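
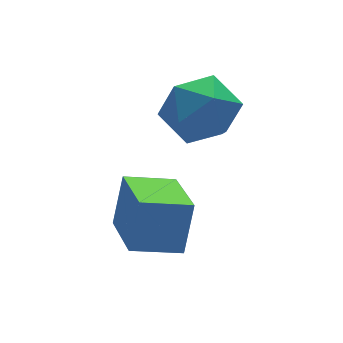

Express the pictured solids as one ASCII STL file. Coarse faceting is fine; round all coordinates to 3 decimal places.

solid 
facet normal -0.592 0.737 0.325
outer loop
vertex 0.759 1.961 -1.37
vertex 1.17 1.777 -0.203
vertex 1.762 2.584 -0.955
endloop
endfacet
facet normal -0.386 0.854 -0.348
outer loop
vertex 0.759 1.961 -1.37
vertex 1.762 2.584 -0.955
vertex 1.755 2.109 -2.112
endloop
endfacet
facet normal -0.598 0.300 -0.743
outer loop
vertex 0.759 1.961 -1.37
vertex 1.755 2.109 -2.112
vertex 1.159 1.009 -2.076
endloop
endfacet
facet normal -0.936 -0.160 -0.314
outer loop
vertex 0.759 1.961 -1.37
vertex 1.159 1.009 -2.076
vertex 0.798 0.804 -0.896
endloop
endfacet
facet normal -0.932 0.110 0.346
outer loop
vertex 0.759 1.961 -1.37
vertex 0.798 0.804 -0.896
vertex 1.17 1.777 -0.203
endloop
endfacet
facet normal 0.328 0.873 -0.361
outer loop
vertex 1.755 2.109 -2.112
vertex 1.762 2.584 -0.955
vertex 2.782 2.016 -1.404
endloop
endfacet
facet normal -0.006 0.684 0.729
outer loop
vertex 1.762 2.584 -0.955
vertex 1.17 1.777 -0.203
vertex 2.421 1.811 -0.224
endloop
endfacet
facet normal -0.556 -0.331 0.763
outer loop
vertex 1.17 1.777 -0.203
vertex 0.798 0.804 -0.896
vertex 1.825 0.711 -0.188
endloop
endfacet
facet normal -0.562 -0.768 -0.306
outer loop
vertex 0.798 0.804 -0.896
vertex 1.159 1.009 -2.076
vertex 1.818 0.236 -1.345
endloop
endfacet
facet normal -0.016 -0.024 -1.000
outer loop
vertex 1.159 1.009 -2.076
vertex 1.755 2.109 -2.112
vertex 2.41 1.043 -2.097
endloop
endfacet
facet normal 0.936 0.160 0.314
outer loop
vertex 2.821 0.859 -0.93
vertex 2.782 2.016 -1.404
vertex 2.421 1.811 -0.224
endloop
endfacet
facet normal 0.598 -0.300 0.743
outer loop
vertex 2.821 0.859 -0.93
vertex 2.421 1.811 -0.224
vertex 1.825 0.711 -0.188
endloop
endfacet
facet normal 0.386 -0.854 0.348
outer loop
vertex 2.821 0.859 -0.93
vertex 1.825 0.711 -0.188
vertex 1.818 0.236 -1.345
endloop
endfacet
facet normal 0.592 -0.737 -0.325
outer loop
vertex 2.821 0.859 -0.93
vertex 1.818 0.236 -1.345
vertex 2.41 1.043 -2.097
endloop
endfacet
facet normal 0.932 -0.110 -0.346
outer loop
vertex 2.821 0.859 -0.93
vertex 2.41 1.043 -2.097
vertex 2.782 2.016 -1.404
endloop
endfacet
facet normal 0.562 0.768 0.306
outer loop
vertex 2.421 1.811 -0.224
vertex 2.782 2.016 -1.404
vertex 1.762 2.584 -0.955
endloop
endfacet
facet normal 0.016 0.024 1.000
outer loop
vertex 1.825 0.711 -0.188
vertex 2.421 1.811 -0.224
vertex 1.17 1.777 -0.203
endloop
endfacet
facet normal -0.328 -0.873 0.361
outer loop
vertex 1.818 0.236 -1.345
vertex 1.825 0.711 -0.188
vertex 0.798 0.804 -0.896
endloop
endfacet
facet normal 0.006 -0.684 -0.729
outer loop
vertex 2.41 1.043 -2.097
vertex 1.818 0.236 -1.345
vertex 1.159 1.009 -2.076
endloop
endfacet
facet normal 0.556 0.331 -0.763
outer loop
vertex 2.782 2.016 -1.404
vertex 2.41 1.043 -2.097
vertex 1.755 2.109 -2.112
endloop
endfacet
facet normal -0.923 0.302 0.237
outer loop
vertex -1.191 -0.733 -2.229
vertex -0.73 1.164 -2.851
vertex -1.704 -1.109 -3.751
endloop
endfacet
facet normal -0.224 -0.926 0.304
outer loop
vertex -0.31 -1.564 -4.109
vertex -1.191 -0.733 -2.229
vertex -1.704 -1.109 -3.751
endloop
endfacet
facet normal -0.923 0.302 0.237
outer loop
vertex -1.704 -1.109 -3.751
vertex -0.73 1.164 -2.851
vertex -1.243 0.789 -4.374
endloop
endfacet
facet normal -0.311 -0.227 -0.923
outer loop
vertex -1.243 0.789 -4.374
vertex -0.31 -1.564 -4.109
vertex -1.704 -1.109 -3.751
endloop
endfacet
facet normal 0.311 0.227 0.923
outer loop
vertex -1.191 -0.733 -2.229
vertex 0.664 0.709 -3.209
vertex -0.73 1.164 -2.851
endloop
endfacet
facet normal -0.225 -0.926 0.304
outer loop
vertex 0.203 -1.189 -2.586
vertex -1.191 -0.733 -2.229
vertex -0.31 -1.564 -4.109
endloop
endfacet
facet normal 0.311 0.227 0.923
outer loop
vertex 0.203 -1.189 -2.586
vertex 0.664 0.709 -3.209
vertex -1.191 -0.733 -2.229
endloop
endfacet
facet normal 0.224 0.926 -0.304
outer loop
vertex -0.73 1.164 -2.851
vertex 0.664 0.709 -3.209
vertex -1.243 0.789 -4.374
endloop
endfacet
facet normal -0.311 -0.227 -0.923
outer loop
vertex 0.151 0.333 -4.731
vertex -0.31 -1.564 -4.109
vertex -1.243 0.789 -4.374
endloop
endfacet
facet normal 0.225 0.926 -0.304
outer loop
vertex -1.243 0.789 -4.374
vertex 0.664 0.709 -3.209
vertex 0.151 0.333 -4.731
endloop
endfacet
facet normal 0.923 -0.302 -0.237
outer loop
vertex 0.151 0.333 -4.731
vertex 0.203 -1.189 -2.586
vertex -0.31 -1.564 -4.109
endloop
endfacet
facet normal 0.923 -0.302 -0.237
outer loop
vertex 0.664 0.709 -3.209
vertex 0.203 -1.189 -2.586
vertex 0.151 0.333 -4.731
endloop
endfacet

endsolid


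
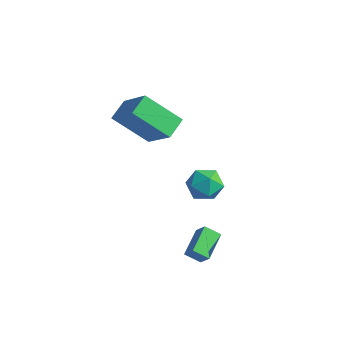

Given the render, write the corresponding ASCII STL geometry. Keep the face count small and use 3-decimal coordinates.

solid 
facet normal -0.029 0.234 0.972
outer loop
vertex 0.549 4.315 -0.761
vertex 0.048 3.568 -0.596
vertex 0.961 3.524 -0.558
endloop
endfacet
facet normal 0.573 0.471 0.671
outer loop
vertex 0.549 4.315 -0.761
vertex 0.961 3.524 -0.558
vertex 1.298 4.058 -1.22
endloop
endfacet
facet normal 0.395 0.909 0.135
outer loop
vertex 0.549 4.315 -0.761
vertex 1.298 4.058 -1.22
vertex 0.593 4.431 -1.668
endloop
endfacet
facet normal -0.317 0.942 0.105
outer loop
vertex 0.549 4.315 -0.761
vertex 0.593 4.431 -1.668
vertex -0.179 4.128 -1.282
endloop
endfacet
facet normal -0.580 0.526 0.622
outer loop
vertex 0.549 4.315 -0.761
vertex -0.179 4.128 -1.282
vertex 0.048 3.568 -0.596
endloop
endfacet
facet normal 0.915 -0.091 0.393
outer loop
vertex 1.298 4.058 -1.22
vertex 0.961 3.524 -0.558
vertex 1.259 3.152 -1.338
endloop
endfacet
facet normal -0.059 -0.472 0.880
outer loop
vertex 0.961 3.524 -0.558
vertex 0.048 3.568 -0.596
vertex 0.487 2.849 -0.952
endloop
endfacet
facet normal -0.949 -0.000 0.314
outer loop
vertex 0.048 3.568 -0.596
vertex -0.179 4.128 -1.282
vertex -0.218 3.222 -1.4
endloop
endfacet
facet normal -0.525 0.673 -0.521
outer loop
vertex -0.179 4.128 -1.282
vertex 0.593 4.431 -1.668
vertex 0.119 3.756 -2.062
endloop
endfacet
facet normal 0.628 0.618 -0.474
outer loop
vertex 0.593 4.431 -1.668
vertex 1.298 4.058 -1.22
vertex 1.032 3.712 -2.024
endloop
endfacet
facet normal 0.317 -0.942 -0.105
outer loop
vertex 0.531 2.965 -1.859
vertex 1.259 3.152 -1.338
vertex 0.487 2.849 -0.952
endloop
endfacet
facet normal -0.395 -0.909 -0.135
outer loop
vertex 0.531 2.965 -1.859
vertex 0.487 2.849 -0.952
vertex -0.218 3.222 -1.4
endloop
endfacet
facet normal -0.573 -0.471 -0.671
outer loop
vertex 0.531 2.965 -1.859
vertex -0.218 3.222 -1.4
vertex 0.119 3.756 -2.062
endloop
endfacet
facet normal 0.029 -0.234 -0.972
outer loop
vertex 0.531 2.965 -1.859
vertex 0.119 3.756 -2.062
vertex 1.032 3.712 -2.024
endloop
endfacet
facet normal 0.580 -0.526 -0.622
outer loop
vertex 0.531 2.965 -1.859
vertex 1.032 3.712 -2.024
vertex 1.259 3.152 -1.338
endloop
endfacet
facet normal 0.525 -0.673 0.521
outer loop
vertex 0.487 2.849 -0.952
vertex 1.259 3.152 -1.338
vertex 0.961 3.524 -0.558
endloop
endfacet
facet normal -0.628 -0.618 0.474
outer loop
vertex -0.218 3.222 -1.4
vertex 0.487 2.849 -0.952
vertex 0.048 3.568 -0.596
endloop
endfacet
facet normal -0.915 0.091 -0.393
outer loop
vertex 0.119 3.756 -2.062
vertex -0.218 3.222 -1.4
vertex -0.179 4.128 -1.282
endloop
endfacet
facet normal 0.059 0.472 -0.880
outer loop
vertex 1.032 3.712 -2.024
vertex 0.119 3.756 -2.062
vertex 0.593 4.431 -1.668
endloop
endfacet
facet normal 0.949 0.000 -0.314
outer loop
vertex 1.259 3.152 -1.338
vertex 1.032 3.712 -2.024
vertex 1.298 4.058 -1.22
endloop
endfacet
facet normal -0.736 0.111 -0.668
outer loop
vertex -3.31 1.808 1.988
vertex -3.55 2.803 2.418
vertex -1.963 2.71 0.653
endloop
endfacet
facet normal 0.217 -0.896 -0.387
outer loop
vertex -0.41 2.477 2.062
vertex -3.31 1.808 1.988
vertex -1.963 2.71 0.653
endloop
endfacet
facet normal -0.736 0.110 -0.668
outer loop
vertex -1.963 2.71 0.653
vertex -3.55 2.803 2.418
vertex -2.204 3.705 1.083
endloop
endfacet
facet normal 0.641 0.430 -0.636
outer loop
vertex -2.204 3.705 1.083
vertex -0.41 2.477 2.062
vertex -1.963 2.71 0.653
endloop
endfacet
facet normal -0.641 -0.429 0.636
outer loop
vertex -3.31 1.808 1.988
vertex -1.997 2.57 3.827
vertex -3.55 2.803 2.418
endloop
endfacet
facet normal 0.217 -0.896 -0.387
outer loop
vertex -1.756 1.575 3.397
vertex -3.31 1.808 1.988
vertex -0.41 2.477 2.062
endloop
endfacet
facet normal -0.641 -0.430 0.636
outer loop
vertex -1.756 1.575 3.397
vertex -1.997 2.57 3.827
vertex -3.31 1.808 1.988
endloop
endfacet
facet normal -0.217 0.896 0.387
outer loop
vertex -3.55 2.803 2.418
vertex -1.997 2.57 3.827
vertex -2.204 3.705 1.083
endloop
endfacet
facet normal 0.641 0.430 -0.636
outer loop
vertex -0.65 3.472 2.492
vertex -0.41 2.477 2.062
vertex -2.204 3.705 1.083
endloop
endfacet
facet normal -0.217 0.896 0.387
outer loop
vertex -2.204 3.705 1.083
vertex -1.997 2.57 3.827
vertex -0.65 3.472 2.492
endloop
endfacet
facet normal 0.736 -0.111 0.667
outer loop
vertex -0.65 3.472 2.492
vertex -1.756 1.575 3.397
vertex -0.41 2.477 2.062
endloop
endfacet
facet normal 0.736 -0.110 0.668
outer loop
vertex -1.997 2.57 3.827
vertex -1.756 1.575 3.397
vertex -0.65 3.472 2.492
endloop
endfacet
facet normal -0.633 0.052 -0.772
outer loop
vertex 1.97 1.655 -2.212
vertex 2.535 2.058 -2.648
vertex 2.46 0.447 -2.696
endloop
endfacet
facet normal -0.689 -0.493 0.532
outer loop
vertex 3.005 0.402 -2.032
vertex 1.97 1.655 -2.212
vertex 2.46 0.447 -2.696
endloop
endfacet
facet normal -0.633 0.052 -0.772
outer loop
vertex 2.46 0.447 -2.696
vertex 2.535 2.058 -2.648
vertex 3.025 0.851 -3.132
endloop
endfacet
facet normal 0.352 -0.869 -0.348
outer loop
vertex 3.025 0.851 -3.132
vertex 3.005 0.402 -2.032
vertex 2.46 0.447 -2.696
endloop
endfacet
facet normal -0.352 0.869 0.348
outer loop
vertex 1.97 1.655 -2.212
vertex 3.08 2.013 -1.984
vertex 2.535 2.058 -2.648
endloop
endfacet
facet normal -0.689 -0.493 0.531
outer loop
vertex 2.515 1.609 -1.548
vertex 1.97 1.655 -2.212
vertex 3.005 0.402 -2.032
endloop
endfacet
facet normal -0.352 0.869 0.349
outer loop
vertex 2.515 1.609 -1.548
vertex 3.08 2.013 -1.984
vertex 1.97 1.655 -2.212
endloop
endfacet
facet normal 0.689 0.493 -0.532
outer loop
vertex 2.535 2.058 -2.648
vertex 3.08 2.013 -1.984
vertex 3.025 0.851 -3.132
endloop
endfacet
facet normal 0.351 -0.869 -0.348
outer loop
vertex 3.57 0.805 -2.468
vertex 3.005 0.402 -2.032
vertex 3.025 0.851 -3.132
endloop
endfacet
facet normal 0.689 0.493 -0.532
outer loop
vertex 3.025 0.851 -3.132
vertex 3.08 2.013 -1.984
vertex 3.57 0.805 -2.468
endloop
endfacet
facet normal 0.633 -0.053 0.772
outer loop
vertex 3.57 0.805 -2.468
vertex 2.515 1.609 -1.548
vertex 3.005 0.402 -2.032
endloop
endfacet
facet normal 0.633 -0.052 0.772
outer loop
vertex 3.08 2.013 -1.984
vertex 2.515 1.609 -1.548
vertex 3.57 0.805 -2.468
endloop
endfacet

endsolid


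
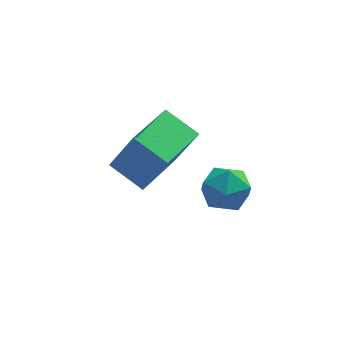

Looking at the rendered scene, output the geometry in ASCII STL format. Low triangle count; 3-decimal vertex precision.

solid 
facet normal -0.431 0.347 0.833
outer loop
vertex 2.653 0.739 -2.3
vertex 2.159 -0.123 -2.197
vertex 3.059 -0.01 -1.778
endloop
endfacet
facet normal 0.215 0.634 0.743
outer loop
vertex 2.653 0.739 -2.3
vertex 3.059 -0.01 -1.778
vertex 3.625 0.528 -2.401
endloop
endfacet
facet normal 0.222 0.969 0.112
outer loop
vertex 2.653 0.739 -2.3
vertex 3.625 0.528 -2.401
vertex 3.075 0.747 -3.205
endloop
endfacet
facet normal -0.420 0.888 -0.188
outer loop
vertex 2.653 0.739 -2.3
vertex 3.075 0.747 -3.205
vertex 2.169 0.345 -3.08
endloop
endfacet
facet normal -0.825 0.503 0.257
outer loop
vertex 2.653 0.739 -2.3
vertex 2.169 0.345 -3.08
vertex 2.159 -0.123 -2.197
endloop
endfacet
facet normal 0.690 0.103 0.716
outer loop
vertex 3.625 0.528 -2.401
vertex 3.059 -0.01 -1.778
vertex 3.731 -0.465 -2.36
endloop
endfacet
facet normal -0.356 -0.362 0.862
outer loop
vertex 3.059 -0.01 -1.778
vertex 2.159 -0.123 -2.197
vertex 2.825 -0.867 -2.235
endloop
endfacet
facet normal -0.992 -0.109 -0.069
outer loop
vertex 2.159 -0.123 -2.197
vertex 2.169 0.345 -3.08
vertex 2.275 -0.648 -3.039
endloop
endfacet
facet normal -0.337 0.513 -0.790
outer loop
vertex 2.169 0.345 -3.08
vertex 3.075 0.747 -3.205
vertex 2.841 -0.11 -3.662
endloop
endfacet
facet normal 0.702 0.644 -0.305
outer loop
vertex 3.075 0.747 -3.205
vertex 3.625 0.528 -2.401
vertex 3.741 0.003 -3.243
endloop
endfacet
facet normal 0.420 -0.888 0.188
outer loop
vertex 3.247 -0.859 -3.14
vertex 3.731 -0.465 -2.36
vertex 2.825 -0.867 -2.235
endloop
endfacet
facet normal -0.222 -0.969 -0.112
outer loop
vertex 3.247 -0.859 -3.14
vertex 2.825 -0.867 -2.235
vertex 2.275 -0.648 -3.039
endloop
endfacet
facet normal -0.215 -0.634 -0.743
outer loop
vertex 3.247 -0.859 -3.14
vertex 2.275 -0.648 -3.039
vertex 2.841 -0.11 -3.662
endloop
endfacet
facet normal 0.431 -0.347 -0.833
outer loop
vertex 3.247 -0.859 -3.14
vertex 2.841 -0.11 -3.662
vertex 3.741 0.003 -3.243
endloop
endfacet
facet normal 0.825 -0.503 -0.257
outer loop
vertex 3.247 -0.859 -3.14
vertex 3.741 0.003 -3.243
vertex 3.731 -0.465 -2.36
endloop
endfacet
facet normal 0.337 -0.513 0.790
outer loop
vertex 2.825 -0.867 -2.235
vertex 3.731 -0.465 -2.36
vertex 3.059 -0.01 -1.778
endloop
endfacet
facet normal -0.702 -0.644 0.305
outer loop
vertex 2.275 -0.648 -3.039
vertex 2.825 -0.867 -2.235
vertex 2.159 -0.123 -2.197
endloop
endfacet
facet normal -0.690 -0.103 -0.716
outer loop
vertex 2.841 -0.11 -3.662
vertex 2.275 -0.648 -3.039
vertex 2.169 0.345 -3.08
endloop
endfacet
facet normal 0.356 0.362 -0.862
outer loop
vertex 3.741 0.003 -3.243
vertex 2.841 -0.11 -3.662
vertex 3.075 0.747 -3.205
endloop
endfacet
facet normal 0.992 0.109 0.069
outer loop
vertex 3.731 -0.465 -2.36
vertex 3.741 0.003 -3.243
vertex 3.625 0.528 -2.401
endloop
endfacet
facet normal -0.693 0.576 0.434
outer loop
vertex 0.11 2.764 -2.294
vertex 1.443 4.493 -2.462
vertex -0.71 3.212 -4.197
endloop
endfacet
facet normal -0.609 -0.789 0.077
outer loop
vertex 0.377 2.307 -4.878
vertex 0.11 2.764 -2.294
vertex -0.71 3.212 -4.197
endloop
endfacet
facet normal -0.693 0.576 0.434
outer loop
vertex -0.71 3.212 -4.197
vertex 1.443 4.493 -2.462
vertex 0.623 4.941 -4.364
endloop
endfacet
facet normal -0.387 0.211 -0.898
outer loop
vertex 0.623 4.941 -4.364
vertex 0.377 2.307 -4.878
vertex -0.71 3.212 -4.197
endloop
endfacet
facet normal 0.387 -0.211 0.898
outer loop
vertex 0.11 2.764 -2.294
vertex 2.53 3.588 -3.143
vertex 1.443 4.493 -2.462
endloop
endfacet
facet normal -0.609 -0.789 0.077
outer loop
vertex 1.197 1.859 -2.976
vertex 0.11 2.764 -2.294
vertex 0.377 2.307 -4.878
endloop
endfacet
facet normal 0.387 -0.212 0.898
outer loop
vertex 1.197 1.859 -2.976
vertex 2.53 3.588 -3.143
vertex 0.11 2.764 -2.294
endloop
endfacet
facet normal 0.609 0.789 -0.077
outer loop
vertex 1.443 4.493 -2.462
vertex 2.53 3.588 -3.143
vertex 0.623 4.941 -4.364
endloop
endfacet
facet normal -0.387 0.211 -0.897
outer loop
vertex 1.71 4.036 -5.046
vertex 0.377 2.307 -4.878
vertex 0.623 4.941 -4.364
endloop
endfacet
facet normal 0.609 0.789 -0.077
outer loop
vertex 0.623 4.941 -4.364
vertex 2.53 3.588 -3.143
vertex 1.71 4.036 -5.046
endloop
endfacet
facet normal 0.692 -0.576 -0.434
outer loop
vertex 1.71 4.036 -5.046
vertex 1.197 1.859 -2.976
vertex 0.377 2.307 -4.878
endloop
endfacet
facet normal 0.693 -0.576 -0.434
outer loop
vertex 2.53 3.588 -3.143
vertex 1.197 1.859 -2.976
vertex 1.71 4.036 -5.046
endloop
endfacet

endsolid


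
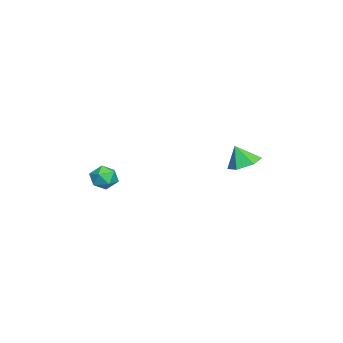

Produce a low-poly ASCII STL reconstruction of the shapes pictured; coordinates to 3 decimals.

solid 
facet normal 0.038 0.406 -0.913
outer loop
vertex -1.061 4.865 0.445
vertex -1.863 4.258 0.142
vertex -2.048 5.205 0.555
endloop
endfacet
facet normal 0.264 0.501 0.824
outer loop
vertex -1.061 4.865 0.445
vertex -2.048 5.205 0.555
vertex -1.917 3.682 1.438
endloop
endfacet
facet normal 0.039 0.406 -0.913
outer loop
vertex -2.048 5.205 0.555
vertex -1.863 4.258 0.142
vertex -2.85 4.599 0.251
endloop
endfacet
facet normal -0.564 0.377 0.735
outer loop
vertex -2.048 5.205 0.555
vertex -2.85 4.599 0.251
vertex -1.917 3.682 1.438
endloop
endfacet
facet normal 0.039 0.406 -0.913
outer loop
vertex -2.85 4.599 0.251
vertex -1.863 4.258 0.142
vertex -2.664 3.651 -0.162
endloop
endfacet
facet normal -0.849 -0.342 0.403
outer loop
vertex -2.85 4.599 0.251
vertex -2.664 3.651 -0.162
vertex -1.917 3.682 1.438
endloop
endfacet
facet normal 0.039 0.406 -0.913
outer loop
vertex -2.664 3.651 -0.162
vertex -1.863 4.258 0.142
vertex -1.677 3.311 -0.271
endloop
endfacet
facet normal -0.306 -0.939 0.161
outer loop
vertex -2.664 3.651 -0.162
vertex -1.677 3.311 -0.271
vertex -1.917 3.682 1.438
endloop
endfacet
facet normal 0.038 0.406 -0.913
outer loop
vertex -1.677 3.311 -0.271
vertex -1.863 4.258 0.142
vertex -0.876 3.918 0.032
endloop
endfacet
facet normal 0.523 -0.815 0.250
outer loop
vertex -1.677 3.311 -0.271
vertex -0.876 3.918 0.032
vertex -1.917 3.682 1.438
endloop
endfacet
facet normal 0.038 0.406 -0.913
outer loop
vertex -0.876 3.918 0.032
vertex -1.863 4.258 0.142
vertex -1.061 4.865 0.445
endloop
endfacet
facet normal 0.808 -0.096 0.582
outer loop
vertex -0.876 3.918 0.032
vertex -1.061 4.865 0.445
vertex -1.917 3.682 1.438
endloop
endfacet
facet normal 0.352 0.149 0.924
outer loop
vertex 0.53 -2.735 -0.01
vertex 0.123 -3.505 0.269
vertex 0.979 -3.532 -0.053
endloop
endfacet
facet normal 0.794 0.424 0.435
outer loop
vertex 0.53 -2.735 -0.01
vertex 0.979 -3.532 -0.053
vertex 1.039 -2.935 -0.744
endloop
endfacet
facet normal 0.429 0.902 0.051
outer loop
vertex 0.53 -2.735 -0.01
vertex 1.039 -2.935 -0.744
vertex 0.22 -2.54 -0.848
endloop
endfacet
facet normal -0.239 0.923 0.303
outer loop
vertex 0.53 -2.735 -0.01
vertex 0.22 -2.54 -0.848
vertex -0.346 -2.892 -0.222
endloop
endfacet
facet normal -0.286 0.456 0.843
outer loop
vertex 0.53 -2.735 -0.01
vertex -0.346 -2.892 -0.222
vertex 0.123 -3.505 0.269
endloop
endfacet
facet normal 0.995 -0.103 -0.003
outer loop
vertex 1.039 -2.935 -0.744
vertex 0.979 -3.532 -0.053
vertex 0.946 -3.828 -0.918
endloop
endfacet
facet normal 0.279 -0.549 0.788
outer loop
vertex 0.979 -3.532 -0.053
vertex 0.123 -3.505 0.269
vertex 0.38 -4.18 -0.292
endloop
endfacet
facet normal -0.752 -0.050 0.657
outer loop
vertex 0.123 -3.505 0.269
vertex -0.346 -2.892 -0.222
vertex -0.439 -3.785 -0.396
endloop
endfacet
facet normal -0.676 0.705 -0.215
outer loop
vertex -0.346 -2.892 -0.222
vertex 0.22 -2.54 -0.848
vertex -0.379 -3.188 -1.087
endloop
endfacet
facet normal 0.403 0.671 -0.623
outer loop
vertex 0.22 -2.54 -0.848
vertex 1.039 -2.935 -0.744
vertex 0.477 -3.215 -1.409
endloop
endfacet
facet normal 0.239 -0.923 -0.303
outer loop
vertex 0.07 -3.985 -1.13
vertex 0.946 -3.828 -0.918
vertex 0.38 -4.18 -0.292
endloop
endfacet
facet normal -0.429 -0.902 -0.051
outer loop
vertex 0.07 -3.985 -1.13
vertex 0.38 -4.18 -0.292
vertex -0.439 -3.785 -0.396
endloop
endfacet
facet normal -0.794 -0.424 -0.435
outer loop
vertex 0.07 -3.985 -1.13
vertex -0.439 -3.785 -0.396
vertex -0.379 -3.188 -1.087
endloop
endfacet
facet normal -0.352 -0.149 -0.924
outer loop
vertex 0.07 -3.985 -1.13
vertex -0.379 -3.188 -1.087
vertex 0.477 -3.215 -1.409
endloop
endfacet
facet normal 0.286 -0.456 -0.843
outer loop
vertex 0.07 -3.985 -1.13
vertex 0.477 -3.215 -1.409
vertex 0.946 -3.828 -0.918
endloop
endfacet
facet normal 0.676 -0.705 0.215
outer loop
vertex 0.38 -4.18 -0.292
vertex 0.946 -3.828 -0.918
vertex 0.979 -3.532 -0.053
endloop
endfacet
facet normal -0.403 -0.671 0.623
outer loop
vertex -0.439 -3.785 -0.396
vertex 0.38 -4.18 -0.292
vertex 0.123 -3.505 0.269
endloop
endfacet
facet normal -0.995 0.103 0.003
outer loop
vertex -0.379 -3.188 -1.087
vertex -0.439 -3.785 -0.396
vertex -0.346 -2.892 -0.222
endloop
endfacet
facet normal -0.279 0.549 -0.788
outer loop
vertex 0.477 -3.215 -1.409
vertex -0.379 -3.188 -1.087
vertex 0.22 -2.54 -0.848
endloop
endfacet
facet normal 0.752 0.050 -0.657
outer loop
vertex 0.946 -3.828 -0.918
vertex 0.477 -3.215 -1.409
vertex 1.039 -2.935 -0.744
endloop
endfacet

endsolid


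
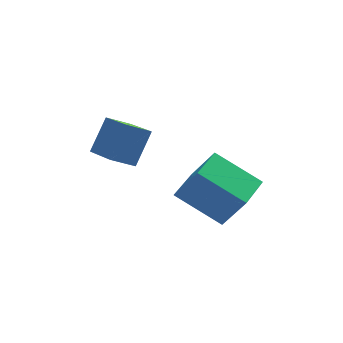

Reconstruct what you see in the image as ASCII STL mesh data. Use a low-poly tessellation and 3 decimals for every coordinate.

solid 
facet normal -0.370 -0.344 -0.863
outer loop
vertex -2.456 0.288 1.806
vertex -2.964 1.681 1.468
vertex -1.728 0.461 1.425
endloop
endfacet
facet normal 0.334 -0.916 0.222
outer loop
vertex -1.236 0.919 2.572
vertex -2.456 0.288 1.806
vertex -1.728 0.461 1.425
endloop
endfacet
facet normal -0.371 -0.345 -0.862
outer loop
vertex -1.728 0.461 1.425
vertex -2.964 1.681 1.468
vertex -2.236 1.854 1.086
endloop
endfacet
facet normal 0.867 0.206 -0.454
outer loop
vertex -2.236 1.854 1.086
vertex -1.236 0.919 2.572
vertex -1.728 0.461 1.425
endloop
endfacet
facet normal -0.867 -0.206 0.454
outer loop
vertex -2.456 0.288 1.806
vertex -2.472 2.139 2.615
vertex -2.964 1.681 1.468
endloop
endfacet
facet normal 0.334 -0.916 0.222
outer loop
vertex -1.964 0.746 2.954
vertex -2.456 0.288 1.806
vertex -1.236 0.919 2.572
endloop
endfacet
facet normal -0.867 -0.206 0.454
outer loop
vertex -1.964 0.746 2.954
vertex -2.472 2.139 2.615
vertex -2.456 0.288 1.806
endloop
endfacet
facet normal -0.334 0.916 -0.222
outer loop
vertex -2.964 1.681 1.468
vertex -2.472 2.139 2.615
vertex -2.236 1.854 1.086
endloop
endfacet
facet normal 0.867 0.206 -0.454
outer loop
vertex -1.744 2.312 2.234
vertex -1.236 0.919 2.572
vertex -2.236 1.854 1.086
endloop
endfacet
facet normal -0.334 0.916 -0.222
outer loop
vertex -2.236 1.854 1.086
vertex -2.472 2.139 2.615
vertex -1.744 2.312 2.234
endloop
endfacet
facet normal 0.371 0.344 0.863
outer loop
vertex -1.744 2.312 2.234
vertex -1.964 0.746 2.954
vertex -1.236 0.919 2.572
endloop
endfacet
facet normal 0.370 0.345 0.863
outer loop
vertex -2.472 2.139 2.615
vertex -1.964 0.746 2.954
vertex -1.744 2.312 2.234
endloop
endfacet
facet normal -0.471 0.327 -0.820
outer loop
vertex -0.754 -0.747 0.854
vertex -0.138 0.502 0.998
vertex 0.547 -1.277 -0.104
endloop
endfacet
facet normal -0.440 -0.892 -0.104
outer loop
vertex 1.158 -1.702 0.962
vertex -0.754 -0.747 0.854
vertex 0.547 -1.277 -0.104
endloop
endfacet
facet normal -0.471 0.326 -0.820
outer loop
vertex 0.547 -1.277 -0.104
vertex -0.138 0.502 0.998
vertex 1.162 -0.028 0.04
endloop
endfacet
facet normal 0.765 -0.312 -0.563
outer loop
vertex 1.162 -0.028 0.04
vertex 1.158 -1.702 0.962
vertex 0.547 -1.277 -0.104
endloop
endfacet
facet normal -0.765 0.312 0.563
outer loop
vertex -0.754 -0.747 0.854
vertex 0.473 0.077 2.064
vertex -0.138 0.502 0.998
endloop
endfacet
facet normal -0.440 -0.892 -0.103
outer loop
vertex -0.142 -1.172 1.92
vertex -0.754 -0.747 0.854
vertex 1.158 -1.702 0.962
endloop
endfacet
facet normal -0.765 0.312 0.564
outer loop
vertex -0.142 -1.172 1.92
vertex 0.473 0.077 2.064
vertex -0.754 -0.747 0.854
endloop
endfacet
facet normal 0.440 0.892 0.103
outer loop
vertex -0.138 0.502 0.998
vertex 0.473 0.077 2.064
vertex 1.162 -0.028 0.04
endloop
endfacet
facet normal 0.765 -0.312 -0.564
outer loop
vertex 1.774 -0.453 1.106
vertex 1.158 -1.702 0.962
vertex 1.162 -0.028 0.04
endloop
endfacet
facet normal 0.440 0.892 0.103
outer loop
vertex 1.162 -0.028 0.04
vertex 0.473 0.077 2.064
vertex 1.774 -0.453 1.106
endloop
endfacet
facet normal 0.471 -0.327 0.820
outer loop
vertex 1.774 -0.453 1.106
vertex -0.142 -1.172 1.92
vertex 1.158 -1.702 0.962
endloop
endfacet
facet normal 0.471 -0.326 0.820
outer loop
vertex 0.473 0.077 2.064
vertex -0.142 -1.172 1.92
vertex 1.774 -0.453 1.106
endloop
endfacet

endsolid


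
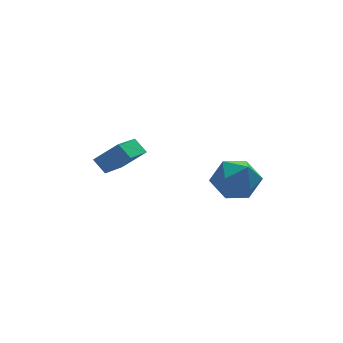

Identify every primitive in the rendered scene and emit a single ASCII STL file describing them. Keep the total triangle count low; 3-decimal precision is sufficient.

solid 
facet normal -0.688 0.296 -0.663
outer loop
vertex -2.598 -1.414 -1.845
vertex -1.337 -0.061 -2.55
vertex -2.299 -1.988 -2.411
endloop
endfacet
facet normal -0.637 -0.683 0.356
outer loop
vertex -1.343 -2.399 -1.49
vertex -2.598 -1.414 -1.845
vertex -2.299 -1.988 -2.411
endloop
endfacet
facet normal -0.688 0.296 -0.663
outer loop
vertex -2.299 -1.988 -2.411
vertex -1.337 -0.061 -2.55
vertex -1.037 -0.635 -3.117
endloop
endfacet
facet normal 0.347 -0.668 -0.658
outer loop
vertex -1.037 -0.635 -3.117
vertex -1.343 -2.399 -1.49
vertex -2.299 -1.988 -2.411
endloop
endfacet
facet normal -0.348 0.667 0.659
outer loop
vertex -2.598 -1.414 -1.845
vertex -0.381 -0.472 -1.629
vertex -1.337 -0.061 -2.55
endloop
endfacet
facet normal -0.637 -0.684 0.355
outer loop
vertex -1.643 -1.825 -0.923
vertex -2.598 -1.414 -1.845
vertex -1.343 -2.399 -1.49
endloop
endfacet
facet normal -0.348 0.668 0.658
outer loop
vertex -1.643 -1.825 -0.923
vertex -0.381 -0.472 -1.629
vertex -2.598 -1.414 -1.845
endloop
endfacet
facet normal 0.637 0.684 -0.356
outer loop
vertex -1.337 -0.061 -2.55
vertex -0.381 -0.472 -1.629
vertex -1.037 -0.635 -3.117
endloop
endfacet
facet normal 0.348 -0.667 -0.658
outer loop
vertex -0.082 -1.046 -2.195
vertex -1.343 -2.399 -1.49
vertex -1.037 -0.635 -3.117
endloop
endfacet
facet normal 0.638 0.683 -0.356
outer loop
vertex -1.037 -0.635 -3.117
vertex -0.381 -0.472 -1.629
vertex -0.082 -1.046 -2.195
endloop
endfacet
facet normal 0.688 -0.296 0.663
outer loop
vertex -0.082 -1.046 -2.195
vertex -1.643 -1.825 -0.923
vertex -1.343 -2.399 -1.49
endloop
endfacet
facet normal 0.688 -0.296 0.663
outer loop
vertex -0.381 -0.472 -1.629
vertex -1.643 -1.825 -0.923
vertex -0.082 -1.046 -2.195
endloop
endfacet
facet normal -0.580 0.741 0.339
outer loop
vertex 3.215 -1.446 -3.844
vertex 2.274 -2.17 -3.873
vertex 2.938 -2.099 -2.89
endloop
endfacet
facet normal 0.088 0.810 0.580
outer loop
vertex 3.215 -1.446 -3.844
vertex 2.938 -2.099 -2.89
vertex 4.073 -1.984 -3.222
endloop
endfacet
facet normal 0.523 0.852 0.016
outer loop
vertex 3.215 -1.446 -3.844
vertex 4.073 -1.984 -3.222
vertex 4.11 -1.984 -4.41
endloop
endfacet
facet normal 0.124 0.810 -0.574
outer loop
vertex 3.215 -1.446 -3.844
vertex 4.11 -1.984 -4.41
vertex 2.998 -2.099 -4.812
endloop
endfacet
facet normal -0.558 0.740 -0.374
outer loop
vertex 3.215 -1.446 -3.844
vertex 2.998 -2.099 -4.812
vertex 2.274 -2.17 -3.873
endloop
endfacet
facet normal 0.254 0.217 0.943
outer loop
vertex 4.073 -1.984 -3.222
vertex 2.938 -2.099 -2.89
vertex 3.662 -3.041 -2.868
endloop
endfacet
facet normal -0.828 0.106 0.551
outer loop
vertex 2.938 -2.099 -2.89
vertex 2.274 -2.17 -3.873
vertex 2.55 -3.156 -3.27
endloop
endfacet
facet normal -0.791 0.106 -0.602
outer loop
vertex 2.274 -2.17 -3.873
vertex 2.998 -2.099 -4.812
vertex 2.587 -3.156 -4.458
endloop
endfacet
facet normal 0.312 0.218 -0.925
outer loop
vertex 2.998 -2.099 -4.812
vertex 4.11 -1.984 -4.41
vertex 3.722 -3.041 -4.79
endloop
endfacet
facet normal 0.958 0.286 0.030
outer loop
vertex 4.11 -1.984 -4.41
vertex 4.073 -1.984 -3.222
vertex 4.386 -2.97 -3.807
endloop
endfacet
facet normal -0.124 -0.810 0.574
outer loop
vertex 3.445 -3.694 -3.836
vertex 3.662 -3.041 -2.868
vertex 2.55 -3.156 -3.27
endloop
endfacet
facet normal -0.523 -0.852 -0.016
outer loop
vertex 3.445 -3.694 -3.836
vertex 2.55 -3.156 -3.27
vertex 2.587 -3.156 -4.458
endloop
endfacet
facet normal -0.088 -0.810 -0.580
outer loop
vertex 3.445 -3.694 -3.836
vertex 2.587 -3.156 -4.458
vertex 3.722 -3.041 -4.79
endloop
endfacet
facet normal 0.580 -0.741 -0.339
outer loop
vertex 3.445 -3.694 -3.836
vertex 3.722 -3.041 -4.79
vertex 4.386 -2.97 -3.807
endloop
endfacet
facet normal 0.558 -0.740 0.374
outer loop
vertex 3.445 -3.694 -3.836
vertex 4.386 -2.97 -3.807
vertex 3.662 -3.041 -2.868
endloop
endfacet
facet normal -0.312 -0.218 0.925
outer loop
vertex 2.55 -3.156 -3.27
vertex 3.662 -3.041 -2.868
vertex 2.938 -2.099 -2.89
endloop
endfacet
facet normal -0.958 -0.286 -0.030
outer loop
vertex 2.587 -3.156 -4.458
vertex 2.55 -3.156 -3.27
vertex 2.274 -2.17 -3.873
endloop
endfacet
facet normal -0.254 -0.217 -0.943
outer loop
vertex 3.722 -3.041 -4.79
vertex 2.587 -3.156 -4.458
vertex 2.998 -2.099 -4.812
endloop
endfacet
facet normal 0.828 -0.106 -0.551
outer loop
vertex 4.386 -2.97 -3.807
vertex 3.722 -3.041 -4.79
vertex 4.11 -1.984 -4.41
endloop
endfacet
facet normal 0.791 -0.106 0.602
outer loop
vertex 3.662 -3.041 -2.868
vertex 4.386 -2.97 -3.807
vertex 4.073 -1.984 -3.222
endloop
endfacet

endsolid


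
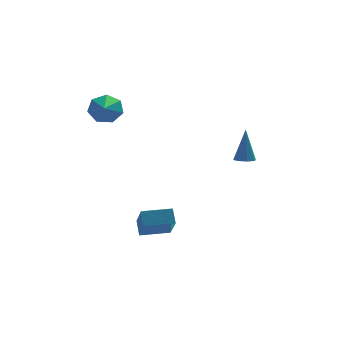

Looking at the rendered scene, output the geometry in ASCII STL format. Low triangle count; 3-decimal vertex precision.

solid 
facet normal -0.997 -0.068 -0.032
outer loop
vertex -2.245 -1.235 -2.072
vertex -2.303 0.248 -3.383
vertex -2.183 -1.828 -2.746
endloop
endfacet
facet normal 0.029 -0.749 0.662
outer loop
vertex -0.717 -1.728 -2.697
vertex -2.245 -1.235 -2.072
vertex -2.183 -1.828 -2.746
endloop
endfacet
facet normal -0.997 -0.068 -0.033
outer loop
vertex -2.183 -1.828 -2.746
vertex -2.303 0.248 -3.383
vertex -2.24 -0.345 -4.057
endloop
endfacet
facet normal 0.070 -0.659 -0.749
outer loop
vertex -2.24 -0.345 -4.057
vertex -0.717 -1.728 -2.697
vertex -2.183 -1.828 -2.746
endloop
endfacet
facet normal -0.070 0.659 0.749
outer loop
vertex -2.245 -1.235 -2.072
vertex -0.837 0.348 -3.334
vertex -2.303 0.248 -3.383
endloop
endfacet
facet normal 0.029 -0.749 0.662
outer loop
vertex -0.78 -1.135 -2.023
vertex -2.245 -1.235 -2.072
vertex -0.717 -1.728 -2.697
endloop
endfacet
facet normal -0.070 0.659 0.749
outer loop
vertex -0.78 -1.135 -2.023
vertex -0.837 0.348 -3.334
vertex -2.245 -1.235 -2.072
endloop
endfacet
facet normal -0.029 0.749 -0.662
outer loop
vertex -2.303 0.248 -3.383
vertex -0.837 0.348 -3.334
vertex -2.24 -0.345 -4.057
endloop
endfacet
facet normal 0.070 -0.659 -0.749
outer loop
vertex -0.775 -0.245 -4.008
vertex -0.717 -1.728 -2.697
vertex -2.24 -0.345 -4.057
endloop
endfacet
facet normal -0.029 0.749 -0.662
outer loop
vertex -2.24 -0.345 -4.057
vertex -0.837 0.348 -3.334
vertex -0.775 -0.245 -4.008
endloop
endfacet
facet normal 0.997 0.068 0.033
outer loop
vertex -0.775 -0.245 -4.008
vertex -0.78 -1.135 -2.023
vertex -0.717 -1.728 -2.697
endloop
endfacet
facet normal 0.997 0.067 0.033
outer loop
vertex -0.837 0.348 -3.334
vertex -0.78 -1.135 -2.023
vertex -0.775 -0.245 -4.008
endloop
endfacet
facet normal 0.112 0.919 -0.379
outer loop
vertex -3.099 3.455 1.776
vertex -3.398 3.801 2.527
vertex -2.569 3.608 2.304
endloop
endfacet
facet normal 0.606 -0.681 -0.411
outer loop
vertex -3.099 3.455 1.776
vertex -2.569 3.608 2.304
vertex -3.602 2.139 3.213
endloop
endfacet
facet normal 0.112 0.919 -0.378
outer loop
vertex -2.569 3.608 2.304
vertex -3.398 3.801 2.527
vertex -2.664 3.906 3.0
endloop
endfacet
facet normal 0.858 -0.420 0.297
outer loop
vertex -2.569 3.608 2.304
vertex -2.664 3.906 3.0
vertex -3.602 2.139 3.213
endloop
endfacet
facet normal 0.113 0.919 -0.379
outer loop
vertex -2.664 3.906 3.0
vertex -3.398 3.801 2.527
vertex -3.311 4.126 3.341
endloop
endfacet
facet normal 0.430 -0.121 0.895
outer loop
vertex -2.664 3.906 3.0
vertex -3.311 4.126 3.341
vertex -3.602 2.139 3.213
endloop
endfacet
facet normal 0.112 0.919 -0.379
outer loop
vertex -3.311 4.126 3.341
vertex -3.398 3.801 2.527
vertex -4.024 4.101 3.069
endloop
endfacet
facet normal -0.356 -0.008 0.934
outer loop
vertex -3.311 4.126 3.341
vertex -4.024 4.101 3.069
vertex -3.602 2.139 3.213
endloop
endfacet
facet normal 0.113 0.919 -0.378
outer loop
vertex -4.024 4.101 3.069
vertex -3.398 3.801 2.527
vertex -4.266 3.851 2.389
endloop
endfacet
facet normal -0.908 -0.167 0.385
outer loop
vertex -4.024 4.101 3.069
vertex -4.266 3.851 2.389
vertex -3.602 2.139 3.213
endloop
endfacet
facet normal 0.113 0.919 -0.378
outer loop
vertex -4.266 3.851 2.389
vertex -3.398 3.801 2.527
vertex -3.854 3.563 1.813
endloop
endfacet
facet normal -0.810 -0.478 -0.340
outer loop
vertex -4.266 3.851 2.389
vertex -3.854 3.563 1.813
vertex -3.602 2.139 3.213
endloop
endfacet
facet normal 0.113 0.919 -0.378
outer loop
vertex -3.854 3.563 1.813
vertex -3.398 3.801 2.527
vertex -3.099 3.455 1.776
endloop
endfacet
facet normal -0.135 -0.707 -0.694
outer loop
vertex -3.854 3.563 1.813
vertex -3.099 3.455 1.776
vertex -3.602 2.139 3.213
endloop
endfacet
facet normal -0.060 -0.226 -0.972
outer loop
vertex 3.379 2.413 -0.546
vertex 3.035 2.0 -0.429
vertex 2.976 2.533 -0.549
endloop
endfacet
facet normal 0.285 0.958 0.031
outer loop
vertex 3.379 2.413 -0.546
vertex 2.976 2.533 -0.549
vertex 3.145 2.42 1.389
endloop
endfacet
facet normal -0.057 -0.225 -0.973
outer loop
vertex 2.976 2.533 -0.549
vertex 3.035 2.0 -0.429
vertex 2.607 2.341 -0.483
endloop
endfacet
facet normal -0.447 0.890 0.091
outer loop
vertex 2.976 2.533 -0.549
vertex 2.607 2.341 -0.483
vertex 3.145 2.42 1.389
endloop
endfacet
facet normal -0.057 -0.226 -0.972
outer loop
vertex 2.607 2.341 -0.483
vertex 3.035 2.0 -0.429
vertex 2.489 1.949 -0.385
endloop
endfacet
facet normal -0.909 0.335 0.247
outer loop
vertex 2.607 2.341 -0.483
vertex 2.489 1.949 -0.385
vertex 3.145 2.42 1.389
endloop
endfacet
facet normal -0.057 -0.225 -0.973
outer loop
vertex 2.489 1.949 -0.385
vertex 3.035 2.0 -0.429
vertex 2.691 1.587 -0.313
endloop
endfacet
facet normal -0.829 -0.382 0.408
outer loop
vertex 2.489 1.949 -0.385
vertex 2.691 1.587 -0.313
vertex 3.145 2.42 1.389
endloop
endfacet
facet normal -0.060 -0.223 -0.973
outer loop
vertex 2.691 1.587 -0.313
vertex 3.035 2.0 -0.429
vertex 3.094 1.466 -0.31
endloop
endfacet
facet normal -0.256 -0.840 0.479
outer loop
vertex 2.691 1.587 -0.313
vertex 3.094 1.466 -0.31
vertex 3.145 2.42 1.389
endloop
endfacet
facet normal -0.058 -0.223 -0.973
outer loop
vertex 3.094 1.466 -0.31
vertex 3.035 2.0 -0.429
vertex 3.463 1.658 -0.376
endloop
endfacet
facet normal 0.477 -0.772 0.419
outer loop
vertex 3.094 1.466 -0.31
vertex 3.463 1.658 -0.376
vertex 3.145 2.42 1.389
endloop
endfacet
facet normal -0.060 -0.225 -0.972
outer loop
vertex 3.463 1.658 -0.376
vertex 3.035 2.0 -0.429
vertex 3.581 2.05 -0.474
endloop
endfacet
facet normal 0.940 -0.217 0.263
outer loop
vertex 3.463 1.658 -0.376
vertex 3.581 2.05 -0.474
vertex 3.145 2.42 1.389
endloop
endfacet
facet normal -0.059 -0.226 -0.972
outer loop
vertex 3.581 2.05 -0.474
vertex 3.035 2.0 -0.429
vertex 3.379 2.413 -0.546
endloop
endfacet
facet normal 0.860 0.499 0.102
outer loop
vertex 3.581 2.05 -0.474
vertex 3.379 2.413 -0.546
vertex 3.145 2.42 1.389
endloop
endfacet

endsolid


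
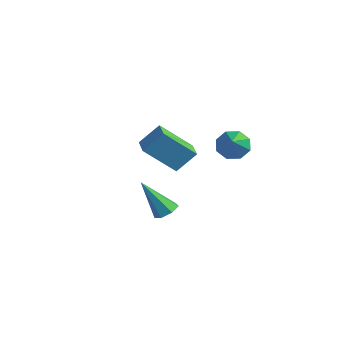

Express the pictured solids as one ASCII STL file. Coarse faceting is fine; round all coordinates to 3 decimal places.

solid 
facet normal 0.491 0.300 -0.818
outer loop
vertex 1.987 -3.354 1.013
vertex 1.556 -3.204 0.809
vertex 1.873 -2.944 1.095
endloop
endfacet
facet normal 0.662 0.034 0.749
outer loop
vertex 1.987 -3.354 1.013
vertex 1.873 -2.944 1.095
vertex 0.784 -3.676 2.091
endloop
endfacet
facet normal 0.492 0.299 -0.817
outer loop
vertex 1.873 -2.944 1.095
vertex 1.556 -3.204 0.809
vertex 1.52 -2.729 0.961
endloop
endfacet
facet normal 0.164 0.701 0.694
outer loop
vertex 1.873 -2.944 1.095
vertex 1.52 -2.729 0.961
vertex 0.784 -3.676 2.091
endloop
endfacet
facet normal 0.491 0.299 -0.818
outer loop
vertex 1.52 -2.729 0.961
vertex 1.556 -3.204 0.809
vertex 1.194 -2.872 0.713
endloop
endfacet
facet normal -0.560 0.777 0.287
outer loop
vertex 1.52 -2.729 0.961
vertex 1.194 -2.872 0.713
vertex 0.784 -3.676 2.091
endloop
endfacet
facet normal 0.493 0.301 -0.816
outer loop
vertex 1.194 -2.872 0.713
vertex 1.556 -3.204 0.809
vertex 1.141 -3.265 0.536
endloop
endfacet
facet normal -0.964 0.205 -0.167
outer loop
vertex 1.194 -2.872 0.713
vertex 1.141 -3.265 0.536
vertex 0.784 -3.676 2.091
endloop
endfacet
facet normal 0.493 0.301 -0.816
outer loop
vertex 1.141 -3.265 0.536
vertex 1.556 -3.204 0.809
vertex 1.401 -3.612 0.565
endloop
endfacet
facet normal -0.744 -0.584 -0.325
outer loop
vertex 1.141 -3.265 0.536
vertex 1.401 -3.612 0.565
vertex 0.784 -3.676 2.091
endloop
endfacet
facet normal 0.492 0.302 -0.817
outer loop
vertex 1.401 -3.612 0.565
vertex 1.556 -3.204 0.809
vertex 1.777 -3.651 0.777
endloop
endfacet
facet normal -0.065 -0.996 -0.068
outer loop
vertex 1.401 -3.612 0.565
vertex 1.777 -3.651 0.777
vertex 0.784 -3.676 2.091
endloop
endfacet
facet normal 0.492 0.302 -0.817
outer loop
vertex 1.777 -3.651 0.777
vertex 1.556 -3.204 0.809
vertex 1.987 -3.354 1.013
endloop
endfacet
facet normal 0.560 -0.721 0.409
outer loop
vertex 1.777 -3.651 0.777
vertex 1.987 -3.354 1.013
vertex 0.784 -3.676 2.091
endloop
endfacet
facet normal -0.418 -0.587 0.693
outer loop
vertex -2.251 0.157 1.642
vertex -2.967 0.613 1.596
vertex -2.632 -0.522 0.837
endloop
endfacet
facet normal 0.842 -0.536 0.054
outer loop
vertex -1.913 0.487 -0.356
vertex -2.251 0.157 1.642
vertex -2.632 -0.522 0.837
endloop
endfacet
facet normal -0.418 -0.587 0.694
outer loop
vertex -2.632 -0.522 0.837
vertex -2.967 0.613 1.596
vertex -3.348 -0.067 0.791
endloop
endfacet
facet normal -0.340 -0.607 -0.718
outer loop
vertex -3.348 -0.067 0.791
vertex -1.913 0.487 -0.356
vertex -2.632 -0.522 0.837
endloop
endfacet
facet normal 0.340 0.607 0.718
outer loop
vertex -2.251 0.157 1.642
vertex -2.248 1.622 0.403
vertex -2.967 0.613 1.596
endloop
endfacet
facet normal 0.843 -0.536 0.054
outer loop
vertex -1.532 1.167 0.449
vertex -2.251 0.157 1.642
vertex -1.913 0.487 -0.356
endloop
endfacet
facet normal 0.340 0.607 0.719
outer loop
vertex -1.532 1.167 0.449
vertex -2.248 1.622 0.403
vertex -2.251 0.157 1.642
endloop
endfacet
facet normal -0.842 0.536 -0.054
outer loop
vertex -2.967 0.613 1.596
vertex -2.248 1.622 0.403
vertex -3.348 -0.067 0.791
endloop
endfacet
facet normal -0.340 -0.607 -0.719
outer loop
vertex -2.629 0.943 -0.402
vertex -1.913 0.487 -0.356
vertex -3.348 -0.067 0.791
endloop
endfacet
facet normal -0.842 0.536 -0.054
outer loop
vertex -3.348 -0.067 0.791
vertex -2.248 1.622 0.403
vertex -2.629 0.943 -0.402
endloop
endfacet
facet normal 0.418 0.587 -0.693
outer loop
vertex -2.629 0.943 -0.402
vertex -1.532 1.167 0.449
vertex -1.913 0.487 -0.356
endloop
endfacet
facet normal 0.418 0.587 -0.693
outer loop
vertex -2.248 1.622 0.403
vertex -1.532 1.167 0.449
vertex -2.629 0.943 -0.402
endloop
endfacet
facet normal -0.552 0.585 -0.595
outer loop
vertex 0.186 1.719 0.757
vertex -0.272 1.78 1.242
vertex 0.278 2.119 1.065
endloop
endfacet
facet normal 0.954 0.012 -0.301
outer loop
vertex 0.186 1.719 0.757
vertex 0.278 2.119 1.065
vertex 0.672 0.78 2.258
endloop
endfacet
facet normal -0.552 0.585 -0.595
outer loop
vertex 0.278 2.119 1.065
vertex -0.272 1.78 1.242
vertex 0.048 2.32 1.476
endloop
endfacet
facet normal 0.849 0.469 0.246
outer loop
vertex 0.278 2.119 1.065
vertex 0.048 2.32 1.476
vertex 0.672 0.78 2.258
endloop
endfacet
facet normal -0.553 0.585 -0.594
outer loop
vertex 0.048 2.32 1.476
vertex -0.272 1.78 1.242
vertex -0.369 2.205 1.751
endloop
endfacet
facet normal 0.358 0.534 0.766
outer loop
vertex 0.048 2.32 1.476
vertex -0.369 2.205 1.751
vertex 0.672 0.78 2.258
endloop
endfacet
facet normal -0.551 0.586 -0.594
outer loop
vertex -0.369 2.205 1.751
vertex -0.272 1.78 1.242
vertex -0.73 1.841 1.727
endloop
endfacet
facet normal -0.234 0.169 0.957
outer loop
vertex -0.369 2.205 1.751
vertex -0.73 1.841 1.727
vertex 0.672 0.78 2.258
endloop
endfacet
facet normal -0.552 0.585 -0.595
outer loop
vertex -0.73 1.841 1.727
vertex -0.272 1.78 1.242
vertex -0.822 1.441 1.419
endloop
endfacet
facet normal -0.578 -0.410 0.706
outer loop
vertex -0.73 1.841 1.727
vertex -0.822 1.441 1.419
vertex 0.672 0.78 2.258
endloop
endfacet
facet normal -0.552 0.585 -0.595
outer loop
vertex -0.822 1.441 1.419
vertex -0.272 1.78 1.242
vertex -0.592 1.24 1.008
endloop
endfacet
facet normal -0.473 -0.867 0.159
outer loop
vertex -0.822 1.441 1.419
vertex -0.592 1.24 1.008
vertex 0.672 0.78 2.258
endloop
endfacet
facet normal -0.552 0.585 -0.594
outer loop
vertex -0.592 1.24 1.008
vertex -0.272 1.78 1.242
vertex -0.174 1.355 0.733
endloop
endfacet
facet normal 0.018 -0.932 -0.362
outer loop
vertex -0.592 1.24 1.008
vertex -0.174 1.355 0.733
vertex 0.672 0.78 2.258
endloop
endfacet
facet normal -0.552 0.585 -0.595
outer loop
vertex -0.174 1.355 0.733
vertex -0.272 1.78 1.242
vertex 0.186 1.719 0.757
endloop
endfacet
facet normal 0.611 -0.567 -0.553
outer loop
vertex -0.174 1.355 0.733
vertex 0.186 1.719 0.757
vertex 0.672 0.78 2.258
endloop
endfacet

endsolid


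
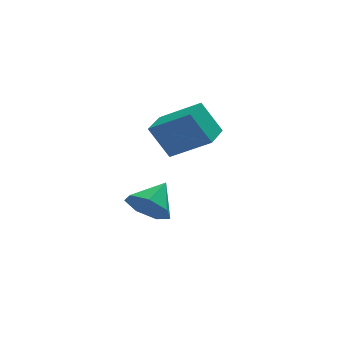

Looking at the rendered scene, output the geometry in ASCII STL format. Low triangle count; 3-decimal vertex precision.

solid 
facet normal -0.629 -0.569 -0.530
outer loop
vertex -0.093 -2.989 -3.828
vertex -0.384 -3.212 -3.243
vertex -0.555 -2.665 -3.627
endloop
endfacet
facet normal 0.408 0.825 -0.392
outer loop
vertex -0.093 -2.989 -3.828
vertex -0.555 -2.665 -3.627
vertex 0.264 -2.628 -2.697
endloop
endfacet
facet normal -0.629 -0.569 -0.530
outer loop
vertex -0.555 -2.665 -3.627
vertex -0.384 -3.212 -3.243
vertex -0.888 -2.753 -3.138
endloop
endfacet
facet normal -0.139 0.987 0.083
outer loop
vertex -0.555 -2.665 -3.627
vertex -0.888 -2.753 -3.138
vertex 0.264 -2.628 -2.697
endloop
endfacet
facet normal -0.628 -0.568 -0.531
outer loop
vertex -0.888 -2.753 -3.138
vertex -0.384 -3.212 -3.243
vertex -0.842 -3.187 -2.728
endloop
endfacet
facet normal -0.337 0.627 0.702
outer loop
vertex -0.888 -2.753 -3.138
vertex -0.842 -3.187 -2.728
vertex 0.264 -2.628 -2.697
endloop
endfacet
facet normal -0.628 -0.568 -0.531
outer loop
vertex -0.842 -3.187 -2.728
vertex -0.384 -3.212 -3.243
vertex -0.451 -3.64 -2.706
endloop
endfacet
facet normal -0.037 0.017 0.999
outer loop
vertex -0.842 -3.187 -2.728
vertex -0.451 -3.64 -2.706
vertex 0.264 -2.628 -2.697
endloop
endfacet
facet normal -0.630 -0.567 -0.531
outer loop
vertex -0.451 -3.64 -2.706
vertex -0.384 -3.212 -3.243
vertex -0.01 -3.771 -3.089
endloop
endfacet
facet normal 0.537 -0.386 0.750
outer loop
vertex -0.451 -3.64 -2.706
vertex -0.01 -3.771 -3.089
vertex 0.264 -2.628 -2.697
endloop
endfacet
facet normal -0.630 -0.567 -0.531
outer loop
vertex -0.01 -3.771 -3.089
vertex -0.384 -3.212 -3.243
vertex 0.15 -3.482 -3.588
endloop
endfacet
facet normal 0.950 -0.277 0.144
outer loop
vertex -0.01 -3.771 -3.089
vertex 0.15 -3.482 -3.588
vertex 0.264 -2.628 -2.697
endloop
endfacet
facet normal -0.630 -0.568 -0.530
outer loop
vertex 0.15 -3.482 -3.588
vertex -0.384 -3.212 -3.243
vertex -0.093 -2.989 -3.828
endloop
endfacet
facet normal 0.893 0.262 -0.366
outer loop
vertex 0.15 -3.482 -3.588
vertex -0.093 -2.989 -3.828
vertex 0.264 -2.628 -2.697
endloop
endfacet
facet normal -0.553 -0.833 -0.018
outer loop
vertex 0.514 -4.07 0.438
vertex -0.414 -3.439 -0.256
vertex 0.997 -4.371 -0.48
endloop
endfacet
facet normal 0.703 -0.477 0.527
outer loop
vertex 1.494 -3.621 -0.464
vertex 0.514 -4.07 0.438
vertex 0.997 -4.371 -0.48
endloop
endfacet
facet normal -0.553 -0.833 -0.017
outer loop
vertex 0.997 -4.371 -0.48
vertex -0.414 -3.439 -0.256
vertex 0.068 -3.74 -1.174
endloop
endfacet
facet normal 0.447 -0.278 -0.850
outer loop
vertex 0.068 -3.74 -1.174
vertex 1.494 -3.621 -0.464
vertex 0.997 -4.371 -0.48
endloop
endfacet
facet normal -0.447 0.278 0.850
outer loop
vertex 0.514 -4.07 0.438
vertex 0.083 -2.689 -0.24
vertex -0.414 -3.439 -0.256
endloop
endfacet
facet normal 0.703 -0.478 0.526
outer loop
vertex 1.012 -3.32 0.454
vertex 0.514 -4.07 0.438
vertex 1.494 -3.621 -0.464
endloop
endfacet
facet normal -0.446 0.278 0.850
outer loop
vertex 1.012 -3.32 0.454
vertex 0.083 -2.689 -0.24
vertex 0.514 -4.07 0.438
endloop
endfacet
facet normal -0.704 0.478 -0.526
outer loop
vertex -0.414 -3.439 -0.256
vertex 0.083 -2.689 -0.24
vertex 0.068 -3.74 -1.174
endloop
endfacet
facet normal 0.447 -0.278 -0.850
outer loop
vertex 0.566 -2.99 -1.158
vertex 1.494 -3.621 -0.464
vertex 0.068 -3.74 -1.174
endloop
endfacet
facet normal -0.703 0.478 -0.527
outer loop
vertex 0.068 -3.74 -1.174
vertex 0.083 -2.689 -0.24
vertex 0.566 -2.99 -1.158
endloop
endfacet
facet normal 0.553 0.833 0.017
outer loop
vertex 0.566 -2.99 -1.158
vertex 1.012 -3.32 0.454
vertex 1.494 -3.621 -0.464
endloop
endfacet
facet normal 0.553 0.833 0.018
outer loop
vertex 0.083 -2.689 -0.24
vertex 1.012 -3.32 0.454
vertex 0.566 -2.99 -1.158
endloop
endfacet

endsolid


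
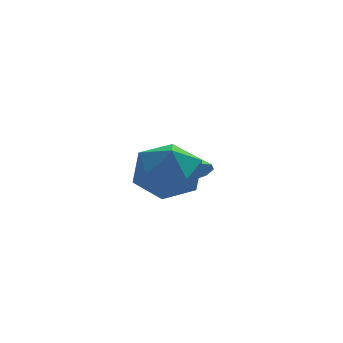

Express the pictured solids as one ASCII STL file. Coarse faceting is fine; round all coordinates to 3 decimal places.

solid 
facet normal 0.201 -0.794 -0.574
outer loop
vertex 0.02 0.914 -0.827
vertex -0.364 0.569 -0.484
vertex -0.425 0.92 -0.991
endloop
endfacet
facet normal 0.153 0.912 -0.381
outer loop
vertex 0.02 0.914 -0.827
vertex -0.425 0.92 -0.991
vertex -0.576 1.411 0.124
endloop
endfacet
facet normal 0.200 -0.794 -0.574
outer loop
vertex -0.425 0.92 -0.991
vertex -0.364 0.569 -0.484
vertex -0.834 0.721 -0.858
endloop
endfacet
facet normal -0.503 0.764 -0.404
outer loop
vertex -0.425 0.92 -0.991
vertex -0.834 0.721 -0.858
vertex -0.576 1.411 0.124
endloop
endfacet
facet normal 0.200 -0.794 -0.574
outer loop
vertex -0.834 0.721 -0.858
vertex -0.364 0.569 -0.484
vertex -0.968 0.433 -0.506
endloop
endfacet
facet normal -0.921 0.389 -0.032
outer loop
vertex -0.834 0.721 -0.858
vertex -0.968 0.433 -0.506
vertex -0.576 1.411 0.124
endloop
endfacet
facet normal 0.200 -0.794 -0.575
outer loop
vertex -0.968 0.433 -0.506
vertex -0.364 0.569 -0.484
vertex -0.748 0.224 -0.141
endloop
endfacet
facet normal -0.854 0.008 0.519
outer loop
vertex -0.968 0.433 -0.506
vertex -0.748 0.224 -0.141
vertex -0.576 1.411 0.124
endloop
endfacet
facet normal 0.202 -0.794 -0.573
outer loop
vertex -0.748 0.224 -0.141
vertex -0.364 0.569 -0.484
vertex -0.303 0.218 0.024
endloop
endfacet
facet normal -0.345 -0.157 0.925
outer loop
vertex -0.748 0.224 -0.141
vertex -0.303 0.218 0.024
vertex -0.576 1.411 0.124
endloop
endfacet
facet normal 0.199 -0.795 -0.573
outer loop
vertex -0.303 0.218 0.024
vertex -0.364 0.569 -0.484
vertex 0.106 0.417 -0.11
endloop
endfacet
facet normal 0.315 -0.008 0.949
outer loop
vertex -0.303 0.218 0.024
vertex 0.106 0.417 -0.11
vertex -0.576 1.411 0.124
endloop
endfacet
facet normal 0.200 -0.794 -0.574
outer loop
vertex 0.106 0.417 -0.11
vertex -0.364 0.569 -0.484
vertex 0.24 0.705 -0.462
endloop
endfacet
facet normal 0.730 0.365 0.577
outer loop
vertex 0.106 0.417 -0.11
vertex 0.24 0.705 -0.462
vertex -0.576 1.411 0.124
endloop
endfacet
facet normal 0.200 -0.794 -0.575
outer loop
vertex 0.24 0.705 -0.462
vertex -0.364 0.569 -0.484
vertex 0.02 0.914 -0.827
endloop
endfacet
facet normal 0.665 0.746 0.027
outer loop
vertex 0.24 0.705 -0.462
vertex 0.02 0.914 -0.827
vertex -0.576 1.411 0.124
endloop
endfacet
facet normal -0.175 0.218 0.960
outer loop
vertex -1.591 -2.026 1.922
vertex -2.708 -2.449 1.814
vertex -1.819 -3.182 2.143
endloop
endfacet
facet normal 0.512 0.063 0.856
outer loop
vertex -1.591 -2.026 1.922
vertex -1.819 -3.182 2.143
vertex -0.836 -2.871 1.532
endloop
endfacet
facet normal 0.771 0.518 0.370
outer loop
vertex -1.591 -2.026 1.922
vertex -0.836 -2.871 1.532
vertex -1.118 -1.945 0.824
endloop
endfacet
facet normal 0.242 0.955 0.175
outer loop
vertex -1.591 -2.026 1.922
vertex -1.118 -1.945 0.824
vertex -2.275 -1.684 0.999
endloop
endfacet
facet normal -0.343 0.769 0.539
outer loop
vertex -1.591 -2.026 1.922
vertex -2.275 -1.684 0.999
vertex -2.708 -2.449 1.814
endloop
endfacet
facet normal 0.551 -0.596 0.584
outer loop
vertex -0.836 -2.871 1.532
vertex -1.819 -3.182 2.143
vertex -1.485 -3.816 1.181
endloop
endfacet
facet normal -0.562 -0.345 0.752
outer loop
vertex -1.819 -3.182 2.143
vertex -2.708 -2.449 1.814
vertex -2.642 -3.555 1.356
endloop
endfacet
facet normal -0.834 0.547 0.070
outer loop
vertex -2.708 -2.449 1.814
vertex -2.275 -1.684 0.999
vertex -2.924 -2.629 0.648
endloop
endfacet
facet normal 0.113 0.847 -0.519
outer loop
vertex -2.275 -1.684 0.999
vertex -1.118 -1.945 0.824
vertex -1.941 -2.318 0.037
endloop
endfacet
facet normal 0.969 0.141 -0.201
outer loop
vertex -1.118 -1.945 0.824
vertex -0.836 -2.871 1.532
vertex -1.052 -3.051 0.366
endloop
endfacet
facet normal -0.242 -0.955 -0.175
outer loop
vertex -2.169 -3.474 0.258
vertex -1.485 -3.816 1.181
vertex -2.642 -3.555 1.356
endloop
endfacet
facet normal -0.771 -0.518 -0.370
outer loop
vertex -2.169 -3.474 0.258
vertex -2.642 -3.555 1.356
vertex -2.924 -2.629 0.648
endloop
endfacet
facet normal -0.512 -0.063 -0.856
outer loop
vertex -2.169 -3.474 0.258
vertex -2.924 -2.629 0.648
vertex -1.941 -2.318 0.037
endloop
endfacet
facet normal 0.175 -0.218 -0.960
outer loop
vertex -2.169 -3.474 0.258
vertex -1.941 -2.318 0.037
vertex -1.052 -3.051 0.366
endloop
endfacet
facet normal 0.343 -0.769 -0.539
outer loop
vertex -2.169 -3.474 0.258
vertex -1.052 -3.051 0.366
vertex -1.485 -3.816 1.181
endloop
endfacet
facet normal -0.113 -0.847 0.519
outer loop
vertex -2.642 -3.555 1.356
vertex -1.485 -3.816 1.181
vertex -1.819 -3.182 2.143
endloop
endfacet
facet normal -0.969 -0.141 0.201
outer loop
vertex -2.924 -2.629 0.648
vertex -2.642 -3.555 1.356
vertex -2.708 -2.449 1.814
endloop
endfacet
facet normal -0.551 0.596 -0.584
outer loop
vertex -1.941 -2.318 0.037
vertex -2.924 -2.629 0.648
vertex -2.275 -1.684 0.999
endloop
endfacet
facet normal 0.562 0.345 -0.752
outer loop
vertex -1.052 -3.051 0.366
vertex -1.941 -2.318 0.037
vertex -1.118 -1.945 0.824
endloop
endfacet
facet normal 0.834 -0.547 -0.070
outer loop
vertex -1.485 -3.816 1.181
vertex -1.052 -3.051 0.366
vertex -0.836 -2.871 1.532
endloop
endfacet

endsolid


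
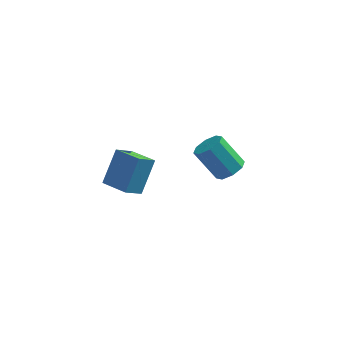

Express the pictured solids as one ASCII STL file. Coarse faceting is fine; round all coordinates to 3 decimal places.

solid 
facet normal -0.791 0.596 -0.142
outer loop
vertex -1.151 -0.219 -0.275
vertex -0.669 0.3 -0.78
vertex -1.529 -0.999 -1.438
endloop
endfacet
facet normal -0.554 -0.597 0.580
outer loop
vertex -0.651 -1.66 -1.28
vertex -1.151 -0.219 -0.275
vertex -1.529 -0.999 -1.438
endloop
endfacet
facet normal -0.790 0.596 -0.143
outer loop
vertex -1.529 -0.999 -1.438
vertex -0.669 0.3 -0.78
vertex -1.046 -0.479 -1.943
endloop
endfacet
facet normal -0.260 -0.537 -0.802
outer loop
vertex -1.046 -0.479 -1.943
vertex -0.651 -1.66 -1.28
vertex -1.529 -0.999 -1.438
endloop
endfacet
facet normal 0.261 0.538 0.802
outer loop
vertex -1.151 -0.219 -0.275
vertex 0.209 -0.361 -0.622
vertex -0.669 0.3 -0.78
endloop
endfacet
facet normal -0.555 -0.597 0.580
outer loop
vertex -0.274 -0.881 -0.117
vertex -1.151 -0.219 -0.275
vertex -0.651 -1.66 -1.28
endloop
endfacet
facet normal 0.261 0.537 0.802
outer loop
vertex -0.274 -0.881 -0.117
vertex 0.209 -0.361 -0.622
vertex -1.151 -0.219 -0.275
endloop
endfacet
facet normal 0.554 0.597 -0.580
outer loop
vertex -0.669 0.3 -0.78
vertex 0.209 -0.361 -0.622
vertex -1.046 -0.479 -1.943
endloop
endfacet
facet normal -0.261 -0.537 -0.802
outer loop
vertex -0.169 -1.141 -1.785
vertex -0.651 -1.66 -1.28
vertex -1.046 -0.479 -1.943
endloop
endfacet
facet normal 0.555 0.596 -0.580
outer loop
vertex -1.046 -0.479 -1.943
vertex 0.209 -0.361 -0.622
vertex -0.169 -1.141 -1.785
endloop
endfacet
facet normal 0.791 -0.595 0.143
outer loop
vertex -0.169 -1.141 -1.785
vertex -0.274 -0.881 -0.117
vertex -0.651 -1.66 -1.28
endloop
endfacet
facet normal 0.790 -0.596 0.143
outer loop
vertex 0.209 -0.361 -0.622
vertex -0.274 -0.881 -0.117
vertex -0.169 -1.141 -1.785
endloop
endfacet
facet normal 0.592 -0.181 -0.785
outer loop
vertex 2.995 3.197 -3.939
vertex 2.548 3.436 -4.331
vertex 3.047 3.679 -4.011
endloop
endfacet
facet normal 0.799 0.004 0.602
outer loop
vertex 2.995 3.197 -3.939
vertex 3.047 3.679 -4.011
vertex 2.118 3.465 -2.777
endloop
endfacet
facet normal 0.799 0.004 0.602
outer loop
vertex 2.118 3.465 -2.777
vertex 3.047 3.679 -4.011
vertex 2.17 3.947 -2.849
endloop
endfacet
facet normal -0.593 0.181 0.785
outer loop
vertex 2.118 3.465 -2.777
vertex 2.17 3.947 -2.849
vertex 1.672 3.704 -3.169
endloop
endfacet
facet normal 0.592 -0.181 -0.785
outer loop
vertex 3.047 3.679 -4.011
vertex 2.548 3.436 -4.331
vertex 2.807 4.018 -4.27
endloop
endfacet
facet normal 0.639 0.698 0.322
outer loop
vertex 3.047 3.679 -4.011
vertex 2.807 4.018 -4.27
vertex 2.17 3.947 -2.849
endloop
endfacet
facet normal 0.639 0.699 0.321
outer loop
vertex 2.17 3.947 -2.849
vertex 2.807 4.018 -4.27
vertex 1.93 4.286 -3.109
endloop
endfacet
facet normal -0.593 0.182 0.784
outer loop
vertex 2.17 3.947 -2.849
vertex 1.93 4.286 -3.109
vertex 1.672 3.704 -3.169
endloop
endfacet
facet normal 0.593 -0.181 -0.785
outer loop
vertex 2.807 4.018 -4.27
vertex 2.548 3.436 -4.331
vertex 2.416 4.017 -4.565
endloop
endfacet
facet normal 0.107 0.983 -0.146
outer loop
vertex 2.807 4.018 -4.27
vertex 2.416 4.017 -4.565
vertex 1.93 4.286 -3.109
endloop
endfacet
facet normal 0.107 0.983 -0.146
outer loop
vertex 1.93 4.286 -3.109
vertex 2.416 4.017 -4.565
vertex 1.539 4.285 -3.403
endloop
endfacet
facet normal -0.591 0.181 0.786
outer loop
vertex 1.93 4.286 -3.109
vertex 1.539 4.285 -3.403
vertex 1.672 3.704 -3.169
endloop
endfacet
facet normal 0.593 -0.181 -0.785
outer loop
vertex 2.416 4.017 -4.565
vertex 2.548 3.436 -4.331
vertex 2.102 3.675 -4.723
endloop
endfacet
facet normal -0.489 0.693 -0.529
outer loop
vertex 2.416 4.017 -4.565
vertex 2.102 3.675 -4.723
vertex 1.539 4.285 -3.403
endloop
endfacet
facet normal -0.489 0.693 -0.529
outer loop
vertex 1.539 4.285 -3.403
vertex 2.102 3.675 -4.723
vertex 1.225 3.943 -3.561
endloop
endfacet
facet normal -0.592 0.181 0.785
outer loop
vertex 1.539 4.285 -3.403
vertex 1.225 3.943 -3.561
vertex 1.672 3.704 -3.169
endloop
endfacet
facet normal 0.593 -0.181 -0.785
outer loop
vertex 2.102 3.675 -4.723
vertex 2.548 3.436 -4.331
vertex 2.05 3.193 -4.651
endloop
endfacet
facet normal -0.799 -0.004 -0.602
outer loop
vertex 2.102 3.675 -4.723
vertex 2.05 3.193 -4.651
vertex 1.225 3.943 -3.561
endloop
endfacet
facet normal -0.799 -0.004 -0.602
outer loop
vertex 1.225 3.943 -3.561
vertex 2.05 3.193 -4.651
vertex 1.173 3.461 -3.489
endloop
endfacet
facet normal -0.592 0.181 0.785
outer loop
vertex 1.225 3.943 -3.561
vertex 1.173 3.461 -3.489
vertex 1.672 3.704 -3.169
endloop
endfacet
facet normal 0.593 -0.182 -0.784
outer loop
vertex 2.05 3.193 -4.651
vertex 2.548 3.436 -4.331
vertex 2.29 2.854 -4.391
endloop
endfacet
facet normal -0.639 -0.699 -0.321
outer loop
vertex 2.05 3.193 -4.651
vertex 2.29 2.854 -4.391
vertex 1.173 3.461 -3.489
endloop
endfacet
facet normal -0.639 -0.698 -0.322
outer loop
vertex 1.173 3.461 -3.489
vertex 2.29 2.854 -4.391
vertex 1.413 3.122 -3.23
endloop
endfacet
facet normal -0.592 0.181 0.785
outer loop
vertex 1.173 3.461 -3.489
vertex 1.413 3.122 -3.23
vertex 1.672 3.704 -3.169
endloop
endfacet
facet normal 0.591 -0.181 -0.786
outer loop
vertex 2.29 2.854 -4.391
vertex 2.548 3.436 -4.331
vertex 2.681 2.855 -4.097
endloop
endfacet
facet normal -0.107 -0.983 0.146
outer loop
vertex 2.29 2.854 -4.391
vertex 2.681 2.855 -4.097
vertex 1.413 3.122 -3.23
endloop
endfacet
facet normal -0.107 -0.983 0.146
outer loop
vertex 1.413 3.122 -3.23
vertex 2.681 2.855 -4.097
vertex 1.804 3.123 -2.935
endloop
endfacet
facet normal -0.593 0.181 0.785
outer loop
vertex 1.413 3.122 -3.23
vertex 1.804 3.123 -2.935
vertex 1.672 3.704 -3.169
endloop
endfacet
facet normal 0.592 -0.181 -0.785
outer loop
vertex 2.681 2.855 -4.097
vertex 2.548 3.436 -4.331
vertex 2.995 3.197 -3.939
endloop
endfacet
facet normal 0.489 -0.693 0.529
outer loop
vertex 2.681 2.855 -4.097
vertex 2.995 3.197 -3.939
vertex 1.804 3.123 -2.935
endloop
endfacet
facet normal 0.489 -0.693 0.529
outer loop
vertex 1.804 3.123 -2.935
vertex 2.995 3.197 -3.939
vertex 2.118 3.465 -2.777
endloop
endfacet
facet normal -0.593 0.181 0.785
outer loop
vertex 1.804 3.123 -2.935
vertex 2.118 3.465 -2.777
vertex 1.672 3.704 -3.169
endloop
endfacet

endsolid


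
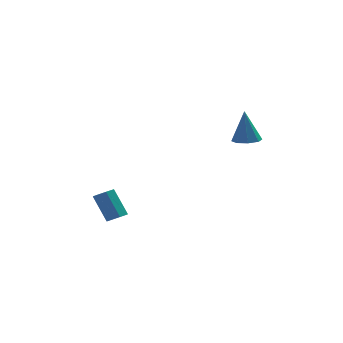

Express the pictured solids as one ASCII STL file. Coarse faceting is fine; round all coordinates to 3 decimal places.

solid 
facet normal 0.064 -0.086 -0.994
outer loop
vertex 4.583 1.239 2.632
vertex 3.785 1.232 2.581
vertex 4.347 1.801 2.568
endloop
endfacet
facet normal 0.842 0.395 0.367
outer loop
vertex 4.583 1.239 2.632
vertex 4.347 1.801 2.568
vertex 3.655 1.408 4.579
endloop
endfacet
facet normal 0.065 -0.087 -0.994
outer loop
vertex 4.347 1.801 2.568
vertex 3.785 1.232 2.581
vertex 3.782 2.029 2.511
endloop
endfacet
facet normal 0.333 0.897 0.290
outer loop
vertex 4.347 1.801 2.568
vertex 3.782 2.029 2.511
vertex 3.655 1.408 4.579
endloop
endfacet
facet normal 0.065 -0.087 -0.994
outer loop
vertex 3.782 2.029 2.511
vertex 3.785 1.232 2.581
vertex 3.218 1.791 2.495
endloop
endfacet
facet normal -0.383 0.891 0.244
outer loop
vertex 3.782 2.029 2.511
vertex 3.218 1.791 2.495
vertex 3.655 1.408 4.579
endloop
endfacet
facet normal 0.064 -0.088 -0.994
outer loop
vertex 3.218 1.791 2.495
vertex 3.785 1.232 2.581
vertex 2.986 1.225 2.53
endloop
endfacet
facet normal -0.889 0.380 0.256
outer loop
vertex 3.218 1.791 2.495
vertex 2.986 1.225 2.53
vertex 3.655 1.408 4.579
endloop
endfacet
facet normal 0.064 -0.086 -0.994
outer loop
vertex 2.986 1.225 2.53
vertex 3.785 1.232 2.581
vertex 3.222 0.664 2.594
endloop
endfacet
facet normal -0.886 -0.336 0.319
outer loop
vertex 2.986 1.225 2.53
vertex 3.222 0.664 2.594
vertex 3.655 1.408 4.579
endloop
endfacet
facet normal 0.065 -0.087 -0.994
outer loop
vertex 3.222 0.664 2.594
vertex 3.785 1.232 2.581
vertex 3.787 0.435 2.651
endloop
endfacet
facet normal -0.379 -0.836 0.396
outer loop
vertex 3.222 0.664 2.594
vertex 3.787 0.435 2.651
vertex 3.655 1.408 4.579
endloop
endfacet
facet normal 0.065 -0.087 -0.994
outer loop
vertex 3.787 0.435 2.651
vertex 3.785 1.232 2.581
vertex 4.351 0.674 2.667
endloop
endfacet
facet normal 0.339 -0.830 0.442
outer loop
vertex 3.787 0.435 2.651
vertex 4.351 0.674 2.667
vertex 3.655 1.408 4.579
endloop
endfacet
facet normal 0.064 -0.088 -0.994
outer loop
vertex 4.351 0.674 2.667
vertex 3.785 1.232 2.581
vertex 4.583 1.239 2.632
endloop
endfacet
facet normal 0.844 -0.320 0.430
outer loop
vertex 4.351 0.674 2.667
vertex 4.583 1.239 2.632
vertex 3.655 1.408 4.579
endloop
endfacet
facet normal 0.390 -0.357 -0.849
outer loop
vertex -2.388 3.263 -3.538
vertex -2.953 3.335 -3.828
vertex -2.527 3.813 -3.833
endloop
endfacet
facet normal 0.895 0.365 0.258
outer loop
vertex -2.388 3.263 -3.538
vertex -2.527 3.813 -3.833
vertex -3.121 3.932 -1.941
endloop
endfacet
facet normal 0.894 0.366 0.258
outer loop
vertex -3.121 3.932 -1.941
vertex -2.527 3.813 -3.833
vertex -3.261 4.482 -2.236
endloop
endfacet
facet normal -0.391 0.356 0.849
outer loop
vertex -3.121 3.932 -1.941
vertex -3.261 4.482 -2.236
vertex -3.687 4.005 -2.232
endloop
endfacet
facet normal 0.389 -0.356 -0.850
outer loop
vertex -2.527 3.813 -3.833
vertex -2.953 3.335 -3.828
vertex -3.093 3.886 -4.123
endloop
endfacet
facet normal 0.258 0.928 -0.270
outer loop
vertex -2.527 3.813 -3.833
vertex -3.093 3.886 -4.123
vertex -3.261 4.482 -2.236
endloop
endfacet
facet normal 0.258 0.928 -0.270
outer loop
vertex -3.261 4.482 -2.236
vertex -3.093 3.886 -4.123
vertex -3.827 4.555 -2.527
endloop
endfacet
facet normal -0.391 0.356 0.849
outer loop
vertex -3.261 4.482 -2.236
vertex -3.827 4.555 -2.527
vertex -3.687 4.005 -2.232
endloop
endfacet
facet normal 0.391 -0.355 -0.849
outer loop
vertex -3.093 3.886 -4.123
vertex -2.953 3.335 -3.828
vertex -3.519 3.408 -4.119
endloop
endfacet
facet normal -0.636 0.562 -0.528
outer loop
vertex -3.093 3.886 -4.123
vertex -3.519 3.408 -4.119
vertex -3.827 4.555 -2.527
endloop
endfacet
facet normal -0.638 0.561 -0.528
outer loop
vertex -3.827 4.555 -2.527
vertex -3.519 3.408 -4.119
vertex -4.252 4.077 -2.522
endloop
endfacet
facet normal -0.390 0.356 0.849
outer loop
vertex -3.827 4.555 -2.527
vertex -4.252 4.077 -2.522
vertex -3.687 4.005 -2.232
endloop
endfacet
facet normal 0.391 -0.356 -0.849
outer loop
vertex -3.519 3.408 -4.119
vertex -2.953 3.335 -3.828
vertex -3.379 2.858 -3.824
endloop
endfacet
facet normal -0.894 -0.366 -0.257
outer loop
vertex -3.519 3.408 -4.119
vertex -3.379 2.858 -3.824
vertex -4.252 4.077 -2.522
endloop
endfacet
facet normal -0.895 -0.365 -0.258
outer loop
vertex -4.252 4.077 -2.522
vertex -3.379 2.858 -3.824
vertex -4.113 3.527 -2.227
endloop
endfacet
facet normal -0.390 0.357 0.849
outer loop
vertex -4.252 4.077 -2.522
vertex -4.113 3.527 -2.227
vertex -3.687 4.005 -2.232
endloop
endfacet
facet normal 0.391 -0.356 -0.849
outer loop
vertex -3.379 2.858 -3.824
vertex -2.953 3.335 -3.828
vertex -2.813 2.785 -3.533
endloop
endfacet
facet normal -0.258 -0.928 0.270
outer loop
vertex -3.379 2.858 -3.824
vertex -2.813 2.785 -3.533
vertex -4.113 3.527 -2.227
endloop
endfacet
facet normal -0.258 -0.928 0.270
outer loop
vertex -4.113 3.527 -2.227
vertex -2.813 2.785 -3.533
vertex -3.547 3.454 -1.937
endloop
endfacet
facet normal -0.389 0.356 0.850
outer loop
vertex -4.113 3.527 -2.227
vertex -3.547 3.454 -1.937
vertex -3.687 4.005 -2.232
endloop
endfacet
facet normal 0.390 -0.356 -0.849
outer loop
vertex -2.813 2.785 -3.533
vertex -2.953 3.335 -3.828
vertex -2.388 3.263 -3.538
endloop
endfacet
facet normal 0.637 -0.561 0.528
outer loop
vertex -2.813 2.785 -3.533
vertex -2.388 3.263 -3.538
vertex -3.547 3.454 -1.937
endloop
endfacet
facet normal 0.636 -0.563 0.528
outer loop
vertex -3.547 3.454 -1.937
vertex -2.388 3.263 -3.538
vertex -3.121 3.932 -1.941
endloop
endfacet
facet normal -0.391 0.355 0.849
outer loop
vertex -3.547 3.454 -1.937
vertex -3.121 3.932 -1.941
vertex -3.687 4.005 -2.232
endloop
endfacet

endsolid


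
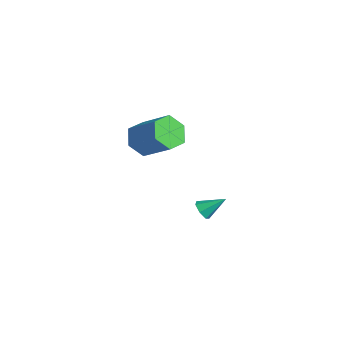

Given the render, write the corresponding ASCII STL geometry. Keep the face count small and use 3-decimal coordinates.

solid 
facet normal -0.757 -0.262 -0.598
outer loop
vertex 0.364 -2.127 2.344
vertex 0.038 -2.629 2.976
vertex -0.202 -1.795 2.915
endloop
endfacet
facet normal 0.057 0.887 -0.459
outer loop
vertex 0.364 -2.127 2.344
vertex -0.202 -1.795 2.915
vertex 1.689 -1.669 3.393
endloop
endfacet
facet normal 0.057 0.886 -0.459
outer loop
vertex 1.689 -1.669 3.393
vertex -0.202 -1.795 2.915
vertex 1.122 -1.337 3.963
endloop
endfacet
facet normal 0.756 0.261 0.600
outer loop
vertex 1.689 -1.669 3.393
vertex 1.122 -1.337 3.963
vertex 1.362 -2.171 4.024
endloop
endfacet
facet normal -0.756 -0.261 -0.600
outer loop
vertex -0.202 -1.795 2.915
vertex 0.038 -2.629 2.976
vertex -0.529 -2.297 3.546
endloop
endfacet
facet normal -0.535 0.774 0.338
outer loop
vertex -0.202 -1.795 2.915
vertex -0.529 -2.297 3.546
vertex 1.122 -1.337 3.963
endloop
endfacet
facet normal -0.535 0.774 0.338
outer loop
vertex 1.122 -1.337 3.963
vertex -0.529 -2.297 3.546
vertex 0.796 -1.839 4.595
endloop
endfacet
facet normal 0.757 0.262 0.598
outer loop
vertex 1.122 -1.337 3.963
vertex 0.796 -1.839 4.595
vertex 1.362 -2.171 4.024
endloop
endfacet
facet normal -0.756 -0.261 -0.600
outer loop
vertex -0.529 -2.297 3.546
vertex 0.038 -2.629 2.976
vertex -0.289 -3.131 3.607
endloop
endfacet
facet normal -0.593 -0.112 0.798
outer loop
vertex -0.529 -2.297 3.546
vertex -0.289 -3.131 3.607
vertex 0.796 -1.839 4.595
endloop
endfacet
facet normal -0.593 -0.112 0.798
outer loop
vertex 0.796 -1.839 4.595
vertex -0.289 -3.131 3.607
vertex 1.036 -2.673 4.656
endloop
endfacet
facet normal 0.757 0.262 0.598
outer loop
vertex 0.796 -1.839 4.595
vertex 1.036 -2.673 4.656
vertex 1.362 -2.171 4.024
endloop
endfacet
facet normal -0.756 -0.261 -0.600
outer loop
vertex -0.289 -3.131 3.607
vertex 0.038 -2.629 2.976
vertex 0.278 -3.463 3.037
endloop
endfacet
facet normal -0.057 -0.886 0.459
outer loop
vertex -0.289 -3.131 3.607
vertex 0.278 -3.463 3.037
vertex 1.036 -2.673 4.656
endloop
endfacet
facet normal -0.057 -0.887 0.459
outer loop
vertex 1.036 -2.673 4.656
vertex 0.278 -3.463 3.037
vertex 1.602 -3.005 4.085
endloop
endfacet
facet normal 0.757 0.262 0.598
outer loop
vertex 1.036 -2.673 4.656
vertex 1.602 -3.005 4.085
vertex 1.362 -2.171 4.024
endloop
endfacet
facet normal -0.757 -0.262 -0.598
outer loop
vertex 0.278 -3.463 3.037
vertex 0.038 -2.629 2.976
vertex 0.604 -2.961 2.405
endloop
endfacet
facet normal 0.536 -0.774 -0.338
outer loop
vertex 0.278 -3.463 3.037
vertex 0.604 -2.961 2.405
vertex 1.602 -3.005 4.085
endloop
endfacet
facet normal 0.535 -0.774 -0.338
outer loop
vertex 1.602 -3.005 4.085
vertex 0.604 -2.961 2.405
vertex 1.929 -2.503 3.454
endloop
endfacet
facet normal 0.756 0.261 0.600
outer loop
vertex 1.602 -3.005 4.085
vertex 1.929 -2.503 3.454
vertex 1.362 -2.171 4.024
endloop
endfacet
facet normal -0.757 -0.262 -0.598
outer loop
vertex 0.604 -2.961 2.405
vertex 0.038 -2.629 2.976
vertex 0.364 -2.127 2.344
endloop
endfacet
facet normal 0.593 0.112 -0.798
outer loop
vertex 0.604 -2.961 2.405
vertex 0.364 -2.127 2.344
vertex 1.929 -2.503 3.454
endloop
endfacet
facet normal 0.593 0.112 -0.798
outer loop
vertex 1.929 -2.503 3.454
vertex 0.364 -2.127 2.344
vertex 1.689 -1.669 3.393
endloop
endfacet
facet normal 0.756 0.261 0.600
outer loop
vertex 1.929 -2.503 3.454
vertex 1.689 -1.669 3.393
vertex 1.362 -2.171 4.024
endloop
endfacet
facet normal -0.382 -0.737 -0.557
outer loop
vertex 1.263 -0.174 -2.25
vertex 0.982 -0.342 -1.835
vertex 0.844 0.01 -2.206
endloop
endfacet
facet normal 0.283 0.779 -0.560
outer loop
vertex 1.263 -0.174 -2.25
vertex 0.844 0.01 -2.206
vertex 1.438 0.542 -1.165
endloop
endfacet
facet normal -0.381 -0.737 -0.558
outer loop
vertex 0.844 0.01 -2.206
vertex 0.982 -0.342 -1.835
vertex 0.528 -0.072 -1.882
endloop
endfacet
facet normal -0.434 0.878 -0.201
outer loop
vertex 0.844 0.01 -2.206
vertex 0.528 -0.072 -1.882
vertex 1.438 0.542 -1.165
endloop
endfacet
facet normal -0.381 -0.737 -0.558
outer loop
vertex 0.528 -0.072 -1.882
vertex 0.982 -0.342 -1.835
vertex 0.554 -0.358 -1.522
endloop
endfacet
facet normal -0.717 0.520 0.465
outer loop
vertex 0.528 -0.072 -1.882
vertex 0.554 -0.358 -1.522
vertex 1.438 0.542 -1.165
endloop
endfacet
facet normal -0.381 -0.737 -0.559
outer loop
vertex 0.554 -0.358 -1.522
vertex 0.982 -0.342 -1.835
vertex 0.902 -0.632 -1.398
endloop
endfacet
facet normal -0.353 -0.025 0.935
outer loop
vertex 0.554 -0.358 -1.522
vertex 0.902 -0.632 -1.398
vertex 1.438 0.542 -1.165
endloop
endfacet
facet normal -0.380 -0.737 -0.559
outer loop
vertex 0.902 -0.632 -1.398
vertex 0.982 -0.342 -1.835
vertex 1.31 -0.688 -1.602
endloop
endfacet
facet normal 0.382 -0.344 0.858
outer loop
vertex 0.902 -0.632 -1.398
vertex 1.31 -0.688 -1.602
vertex 1.438 0.542 -1.165
endloop
endfacet
facet normal -0.382 -0.737 -0.557
outer loop
vertex 1.31 -0.688 -1.602
vertex 0.982 -0.342 -1.835
vertex 1.471 -0.484 -1.982
endloop
endfacet
facet normal 0.936 -0.200 0.289
outer loop
vertex 1.31 -0.688 -1.602
vertex 1.471 -0.484 -1.982
vertex 1.438 0.542 -1.165
endloop
endfacet
facet normal -0.382 -0.738 -0.557
outer loop
vertex 1.471 -0.484 -1.982
vertex 0.982 -0.342 -1.835
vertex 1.263 -0.174 -2.25
endloop
endfacet
facet normal 0.890 0.301 -0.342
outer loop
vertex 1.471 -0.484 -1.982
vertex 1.263 -0.174 -2.25
vertex 1.438 0.542 -1.165
endloop
endfacet

endsolid
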